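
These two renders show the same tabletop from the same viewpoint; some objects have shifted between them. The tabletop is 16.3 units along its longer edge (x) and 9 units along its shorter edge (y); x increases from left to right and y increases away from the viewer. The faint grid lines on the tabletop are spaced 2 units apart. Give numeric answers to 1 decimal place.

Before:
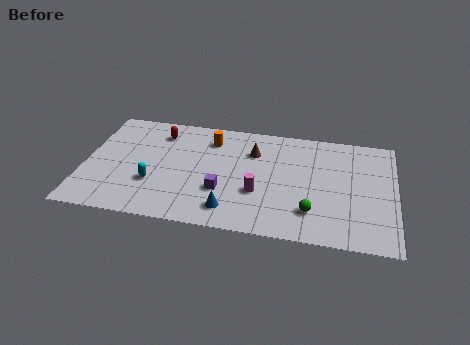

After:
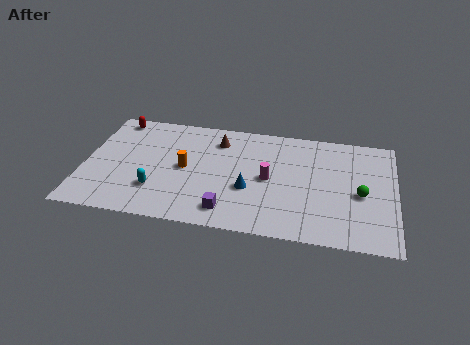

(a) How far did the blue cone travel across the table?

2.0

From (7.8, 1.6) to (8.7, 3.4), the blue cone covered √(0.9² + 1.8²) ≈ 2.0 units.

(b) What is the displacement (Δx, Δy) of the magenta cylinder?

(0.5, 1.2)

The magenta cylinder was at about (9.2, 3.2) and moved to about (9.7, 4.4).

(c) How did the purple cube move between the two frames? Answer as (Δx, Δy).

(0.4, -1.5)

The purple cube was at about (7.3, 3.0) and moved to about (7.7, 1.5).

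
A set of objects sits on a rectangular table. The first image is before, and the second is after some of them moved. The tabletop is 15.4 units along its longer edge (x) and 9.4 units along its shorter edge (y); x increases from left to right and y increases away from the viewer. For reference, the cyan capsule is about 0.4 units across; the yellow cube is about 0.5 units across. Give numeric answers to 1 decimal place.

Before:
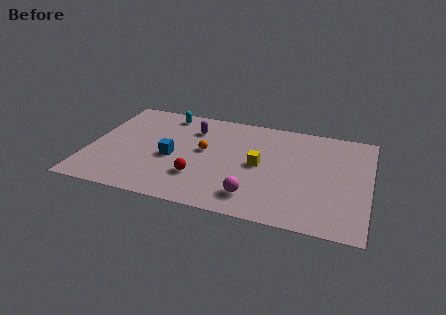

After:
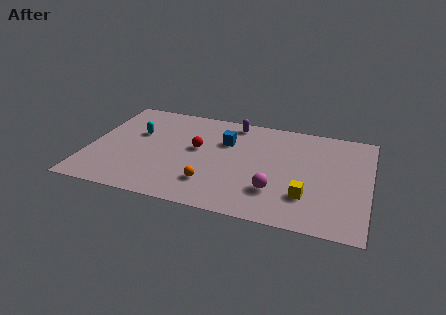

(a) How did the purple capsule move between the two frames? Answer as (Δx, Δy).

(2.2, 1.2)

The purple capsule started near (5.5, 7.1) and ended near (7.7, 8.3).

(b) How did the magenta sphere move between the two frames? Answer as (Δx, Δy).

(1.1, 0.8)

The magenta sphere was at about (9.3, 1.8) and moved to about (10.4, 2.6).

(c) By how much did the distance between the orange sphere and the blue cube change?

+2.1

Before: roughly 2.0 units apart; after: 4.1. That's 2.1 units further apart.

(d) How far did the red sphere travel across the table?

2.6

The red sphere was near (6.2, 2.7) before and (5.9, 5.3) after, so it travelled √(0.3² + 2.6²) ≈ 2.6 units.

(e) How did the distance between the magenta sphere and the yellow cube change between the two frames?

-1.2

They were about 2.9 units apart before and 1.7 after — 1.2 units closer together.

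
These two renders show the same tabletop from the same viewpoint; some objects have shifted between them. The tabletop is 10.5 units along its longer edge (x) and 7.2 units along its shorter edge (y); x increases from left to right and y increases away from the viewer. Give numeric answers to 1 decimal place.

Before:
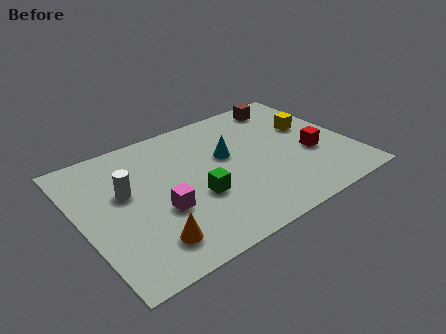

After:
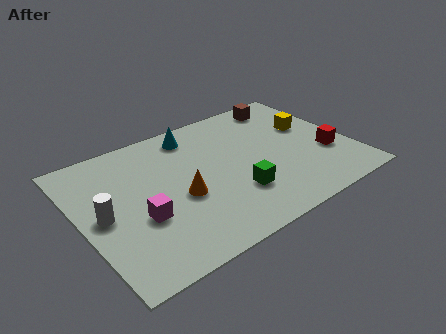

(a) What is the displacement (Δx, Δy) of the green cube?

(1.4, -0.6)

From the two frames, the green cube sits at roughly (4.3, 2.7) before and (5.7, 2.1) after.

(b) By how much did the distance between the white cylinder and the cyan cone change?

+0.8

Before: roughly 4.0 units apart; after: 4.8. That's 0.8 units further apart.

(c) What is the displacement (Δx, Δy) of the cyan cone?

(-1.0, 1.8)

The cyan cone started near (5.8, 4.3) and ended near (4.8, 6.1).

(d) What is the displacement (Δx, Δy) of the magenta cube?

(-0.8, 0.0)

The magenta cube started near (2.9, 2.7) and ended near (2.1, 2.7).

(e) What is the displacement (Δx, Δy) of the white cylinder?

(-1.0, -0.8)

The white cylinder started near (1.8, 4.3) and ended near (0.8, 3.5).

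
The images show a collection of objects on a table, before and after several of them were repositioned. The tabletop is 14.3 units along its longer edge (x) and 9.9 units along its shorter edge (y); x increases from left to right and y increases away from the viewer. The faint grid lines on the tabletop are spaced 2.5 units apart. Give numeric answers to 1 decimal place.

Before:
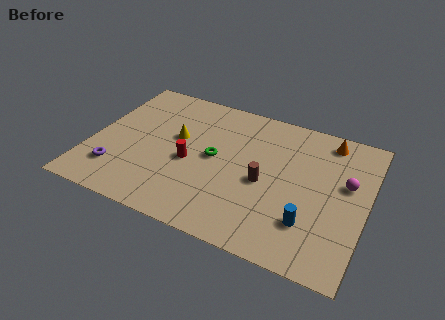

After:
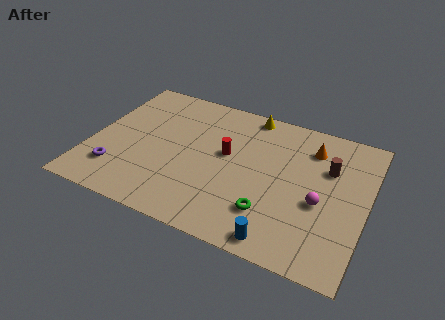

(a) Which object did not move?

the purple torus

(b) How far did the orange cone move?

1.2

The orange cone was near (12.0, 8.6) before and (11.2, 7.7) after, so it travelled √(0.8² + 0.9²) ≈ 1.2 units.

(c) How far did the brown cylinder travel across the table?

3.8

The brown cylinder moved from about (9.1, 4.4) to (12.2, 6.6), a distance of √(3.1² + 2.2²) ≈ 3.8.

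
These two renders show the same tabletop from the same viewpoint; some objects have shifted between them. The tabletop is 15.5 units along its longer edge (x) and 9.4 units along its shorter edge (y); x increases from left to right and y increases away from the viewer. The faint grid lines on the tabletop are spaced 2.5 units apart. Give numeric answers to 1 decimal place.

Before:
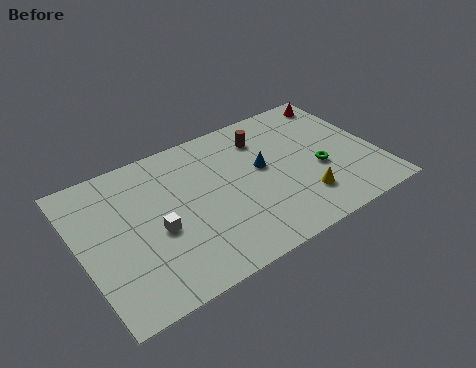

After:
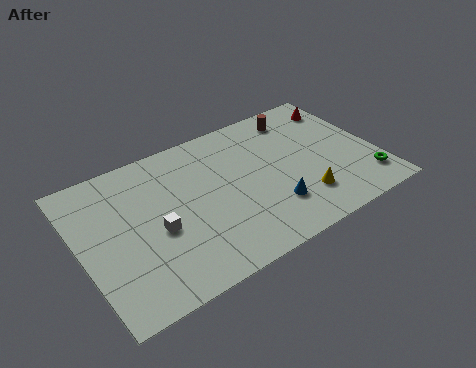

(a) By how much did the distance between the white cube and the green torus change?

+2.4

Before: roughly 8.6 units apart; after: 11.0. That's 2.4 units further apart.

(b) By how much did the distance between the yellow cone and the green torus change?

+1.5

They were about 1.9 units apart before and 3.4 after — 1.5 units further apart.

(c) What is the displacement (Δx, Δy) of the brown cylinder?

(2.0, 0.6)

The brown cylinder was at about (10.0, 7.3) and moved to about (12.0, 7.9).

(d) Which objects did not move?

the yellow cone and the white cube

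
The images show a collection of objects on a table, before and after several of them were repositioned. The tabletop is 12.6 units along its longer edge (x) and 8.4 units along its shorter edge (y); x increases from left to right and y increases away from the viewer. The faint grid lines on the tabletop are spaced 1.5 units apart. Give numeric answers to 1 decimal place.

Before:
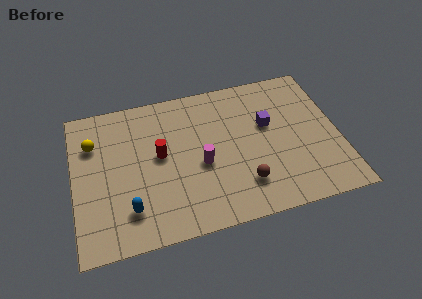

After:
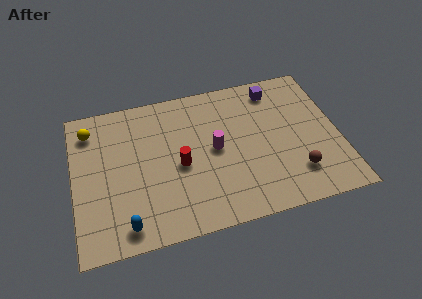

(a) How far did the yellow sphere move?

0.8

From (1.0, 6.0) to (0.9, 6.8), the yellow sphere covered √(0.1² + 0.8²) ≈ 0.8 units.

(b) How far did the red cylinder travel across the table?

1.2

From (4.1, 4.6) to (5.0, 3.8), the red cylinder covered √(0.9² + 0.8²) ≈ 1.2 units.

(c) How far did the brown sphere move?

2.5

The brown sphere was near (7.9, 2.0) before and (10.4, 2.0) after, so it travelled √(2.5² + 0.0²) ≈ 2.5 units.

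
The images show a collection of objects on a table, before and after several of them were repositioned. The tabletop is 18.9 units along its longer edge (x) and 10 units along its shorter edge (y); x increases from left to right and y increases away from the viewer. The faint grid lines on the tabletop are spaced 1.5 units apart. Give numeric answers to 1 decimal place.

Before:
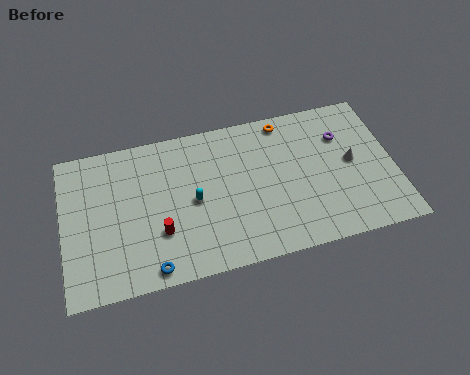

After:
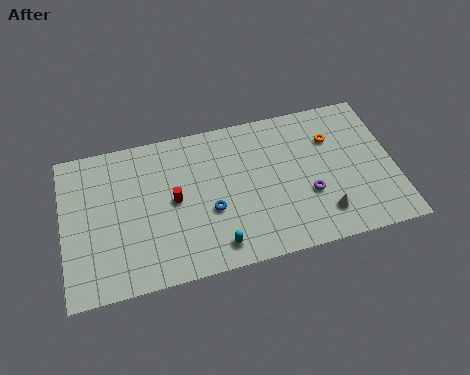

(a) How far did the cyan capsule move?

3.5

From (7.4, 4.8) to (8.5, 1.5), the cyan capsule covered √(1.1² + 3.3²) ≈ 3.5 units.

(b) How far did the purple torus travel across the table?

4.1

The purple torus was near (16.1, 7.1) before and (13.9, 3.6) after, so it travelled √(2.2² + 3.5²) ≈ 4.1 units.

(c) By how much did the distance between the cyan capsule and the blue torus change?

-2.2

Before: roughly 4.6 units apart; after: 2.4. That's 2.2 units closer together.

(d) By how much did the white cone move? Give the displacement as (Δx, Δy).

(-1.9, -3.1)

The white cone started near (16.5, 5.2) and ended near (14.6, 2.1).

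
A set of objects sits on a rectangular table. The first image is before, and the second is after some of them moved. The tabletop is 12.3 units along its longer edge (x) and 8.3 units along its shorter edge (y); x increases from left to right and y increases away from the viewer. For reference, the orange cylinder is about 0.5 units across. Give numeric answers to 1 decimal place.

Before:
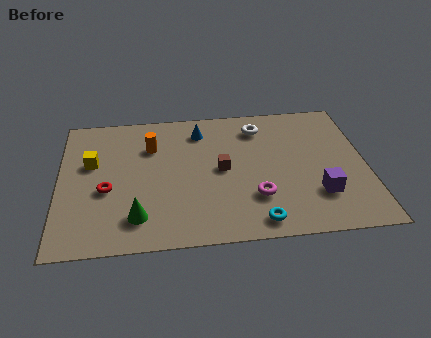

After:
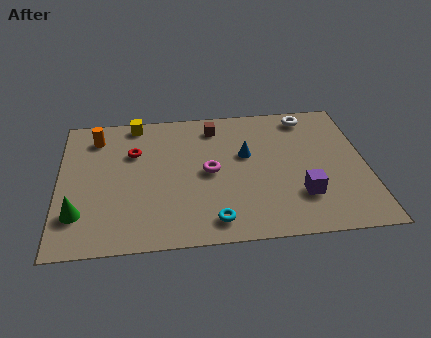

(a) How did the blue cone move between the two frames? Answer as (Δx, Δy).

(1.8, -1.7)

The blue cone was at about (5.7, 6.7) and moved to about (7.5, 5.0).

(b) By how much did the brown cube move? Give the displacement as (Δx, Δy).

(-0.2, 2.7)

The brown cube started near (6.5, 4.2) and ended near (6.3, 6.9).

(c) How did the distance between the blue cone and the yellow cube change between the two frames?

+0.4

The distance was about 4.7 in the first image and 5.1 in the second, so they moved 0.4 units further apart.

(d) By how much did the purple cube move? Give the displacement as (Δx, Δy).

(-0.7, 0.0)

The purple cube was at about (10.3, 2.3) and moved to about (9.6, 2.3).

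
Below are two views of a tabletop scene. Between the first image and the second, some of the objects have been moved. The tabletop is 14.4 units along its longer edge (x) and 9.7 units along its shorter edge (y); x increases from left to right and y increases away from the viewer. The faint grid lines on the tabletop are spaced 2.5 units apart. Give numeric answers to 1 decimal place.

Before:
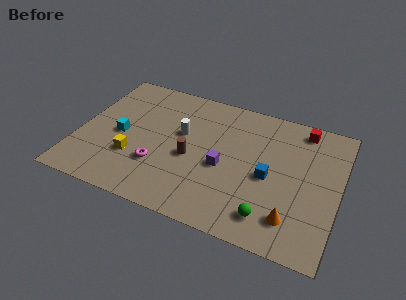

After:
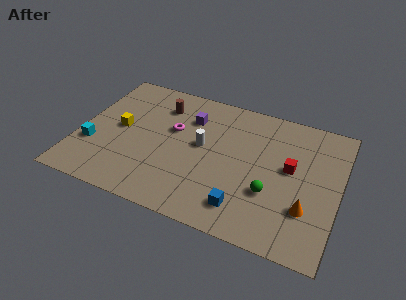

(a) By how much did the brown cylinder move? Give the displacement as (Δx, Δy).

(-2.1, 3.3)

From the two frames, the brown cylinder sits at roughly (6.3, 4.2) before and (4.2, 7.5) after.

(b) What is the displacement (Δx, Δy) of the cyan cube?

(-1.4, -1.3)

The cyan cube started near (2.3, 4.5) and ended near (0.9, 3.2).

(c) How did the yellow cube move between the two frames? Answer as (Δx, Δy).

(-1.0, 1.9)

The yellow cube was at about (3.2, 3.1) and moved to about (2.2, 5.0).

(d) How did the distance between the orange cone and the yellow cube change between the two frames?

+1.8

The distance was about 9.0 in the first image and 10.8 in the second, so they moved 1.8 units further apart.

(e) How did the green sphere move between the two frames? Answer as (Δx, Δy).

(-0.1, 1.6)

The green sphere started near (10.9, 1.7) and ended near (10.8, 3.3).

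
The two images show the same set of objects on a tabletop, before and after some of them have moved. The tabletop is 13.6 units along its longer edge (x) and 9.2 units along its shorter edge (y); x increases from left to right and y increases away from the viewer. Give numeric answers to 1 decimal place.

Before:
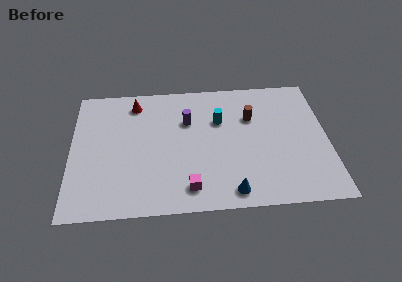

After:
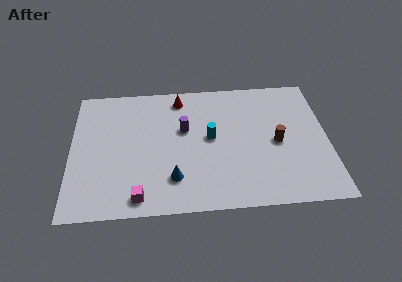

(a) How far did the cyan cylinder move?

1.3

The cyan cylinder moved from about (7.9, 6.1) to (7.4, 4.9), a distance of √(0.5² + 1.2²) ≈ 1.3.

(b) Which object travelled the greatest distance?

the blue cone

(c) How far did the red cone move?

2.4

The red cone was near (3.4, 7.7) before and (5.8, 7.9) after, so it travelled √(2.4² + 0.2²) ≈ 2.4 units.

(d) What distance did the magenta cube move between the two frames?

2.6

The magenta cube was near (6.2, 1.5) before and (3.6, 1.1) after, so it travelled √(2.6² + 0.4²) ≈ 2.6 units.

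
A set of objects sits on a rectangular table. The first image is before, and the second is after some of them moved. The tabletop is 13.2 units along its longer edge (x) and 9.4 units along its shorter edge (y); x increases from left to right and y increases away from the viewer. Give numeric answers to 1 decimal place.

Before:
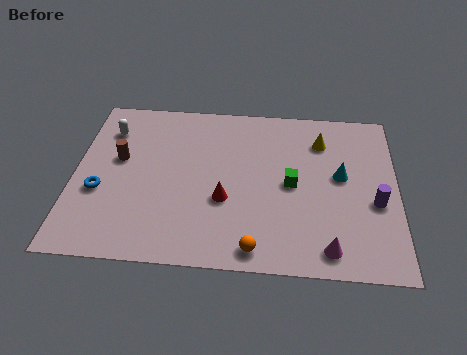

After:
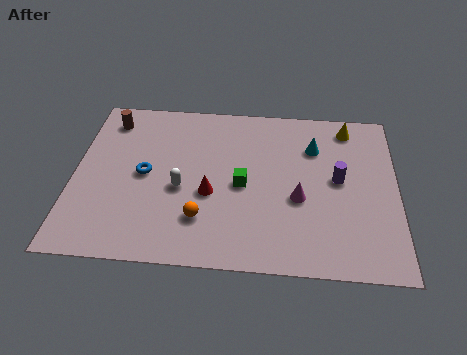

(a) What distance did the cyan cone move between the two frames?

1.9

The cyan cone moved from about (10.9, 5.2) to (9.8, 6.8), a distance of √(1.1² + 1.6²) ≈ 1.9.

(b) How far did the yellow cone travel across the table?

1.4

From (10.1, 7.2) to (11.2, 8.1), the yellow cone covered √(1.1² + 0.9²) ≈ 1.4 units.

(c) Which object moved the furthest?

the white capsule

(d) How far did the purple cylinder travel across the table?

1.9

The purple cylinder was near (12.3, 3.8) before and (10.8, 5.0) after, so it travelled √(1.5² + 1.2²) ≈ 1.9 units.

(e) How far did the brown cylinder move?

2.4

From (1.8, 5.5) to (1.3, 7.8), the brown cylinder covered √(0.5² + 2.3²) ≈ 2.4 units.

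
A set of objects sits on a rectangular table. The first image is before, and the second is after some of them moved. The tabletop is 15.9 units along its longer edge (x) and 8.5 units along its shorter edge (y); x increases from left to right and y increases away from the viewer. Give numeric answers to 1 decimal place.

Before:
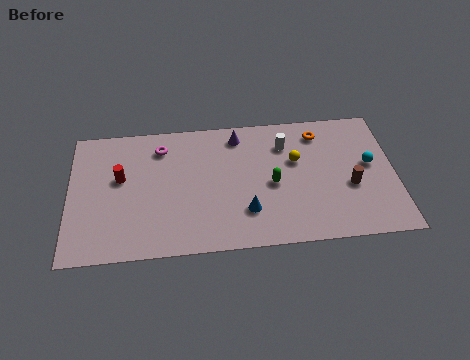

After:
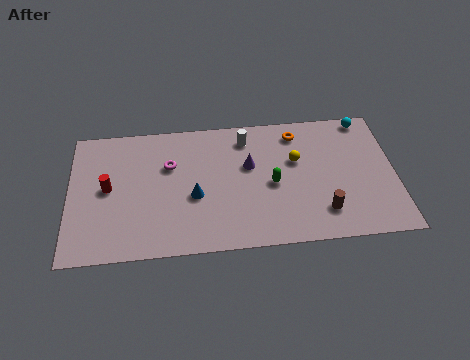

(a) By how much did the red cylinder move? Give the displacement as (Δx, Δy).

(-0.6, -0.6)

The red cylinder started near (2.5, 5.0) and ended near (1.9, 4.4).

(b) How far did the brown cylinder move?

2.1

From (13.7, 3.4) to (12.3, 1.9), the brown cylinder covered √(1.4² + 1.5²) ≈ 2.1 units.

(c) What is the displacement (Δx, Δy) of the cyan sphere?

(-0.1, 3.0)

The cyan sphere started near (14.7, 4.7) and ended near (14.6, 7.7).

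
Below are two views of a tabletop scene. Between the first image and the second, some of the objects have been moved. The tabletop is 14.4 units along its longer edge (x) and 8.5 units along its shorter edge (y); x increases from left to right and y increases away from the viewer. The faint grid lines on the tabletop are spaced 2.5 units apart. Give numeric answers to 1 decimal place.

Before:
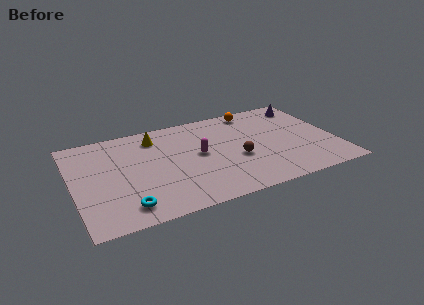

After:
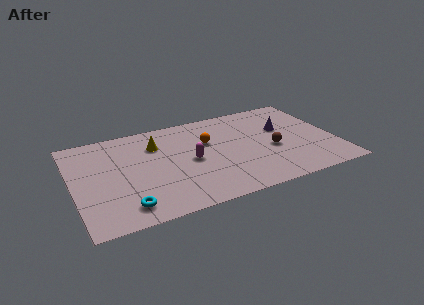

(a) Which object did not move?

the cyan torus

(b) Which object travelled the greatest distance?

the orange sphere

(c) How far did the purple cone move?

2.3

The purple cone moved from about (13.2, 7.1) to (11.7, 5.3), a distance of √(1.5² + 1.8²) ≈ 2.3.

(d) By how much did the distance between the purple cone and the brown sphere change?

-3.8

Before: roughly 5.7 units apart; after: 1.9. That's 3.8 units closer together.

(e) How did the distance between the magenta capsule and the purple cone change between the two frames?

-1.4

Before: roughly 6.8 units apart; after: 5.4. That's 1.4 units closer together.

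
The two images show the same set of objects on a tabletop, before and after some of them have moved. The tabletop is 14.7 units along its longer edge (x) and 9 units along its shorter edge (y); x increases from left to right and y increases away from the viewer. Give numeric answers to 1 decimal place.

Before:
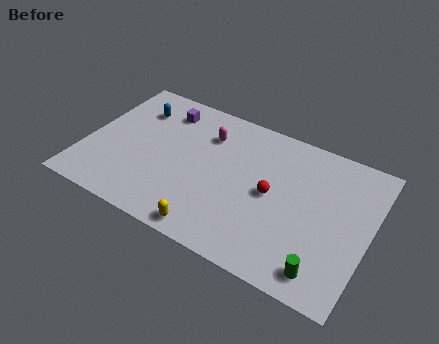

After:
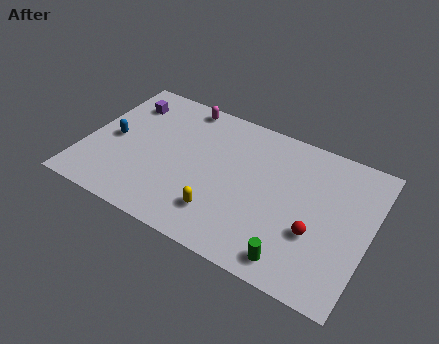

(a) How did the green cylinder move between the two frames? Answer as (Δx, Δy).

(-1.5, -0.1)

The green cylinder started near (12.8, 1.3) and ended near (11.3, 1.2).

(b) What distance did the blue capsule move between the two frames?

2.6

The blue capsule moved from about (2.2, 6.8) to (1.4, 4.3), a distance of √(0.8² + 2.5²) ≈ 2.6.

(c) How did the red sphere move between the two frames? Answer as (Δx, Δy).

(2.4, -1.3)

The red sphere started near (9.7, 4.5) and ended near (12.1, 3.2).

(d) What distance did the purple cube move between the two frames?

2.0

The purple cube was near (3.6, 7.3) before and (1.6, 7.0) after, so it travelled √(2.0² + 0.3²) ≈ 2.0 units.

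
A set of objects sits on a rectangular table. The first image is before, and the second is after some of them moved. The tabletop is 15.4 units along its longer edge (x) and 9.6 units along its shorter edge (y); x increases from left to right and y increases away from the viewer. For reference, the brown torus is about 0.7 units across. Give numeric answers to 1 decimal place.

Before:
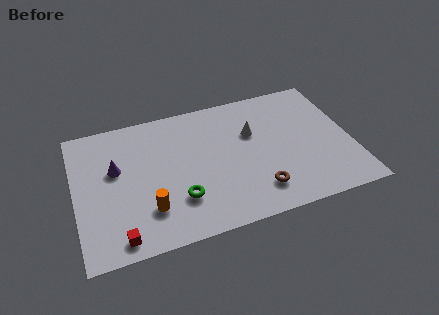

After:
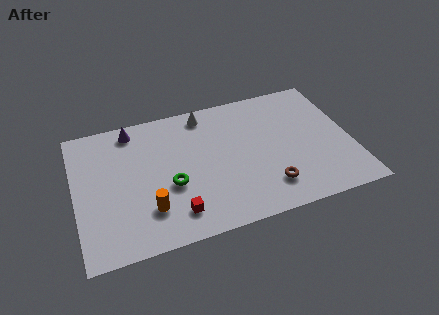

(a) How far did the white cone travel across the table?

3.3

The white cone was near (10.0, 6.2) before and (7.5, 8.4) after, so it travelled √(2.5² + 2.2²) ≈ 3.3 units.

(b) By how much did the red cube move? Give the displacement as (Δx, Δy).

(3.1, 0.7)

The red cube started near (2.2, 1.1) and ended near (5.3, 1.8).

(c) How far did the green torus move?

1.2

The green torus moved from about (5.6, 2.7) to (5.2, 3.8), a distance of √(0.4² + 1.1²) ≈ 1.2.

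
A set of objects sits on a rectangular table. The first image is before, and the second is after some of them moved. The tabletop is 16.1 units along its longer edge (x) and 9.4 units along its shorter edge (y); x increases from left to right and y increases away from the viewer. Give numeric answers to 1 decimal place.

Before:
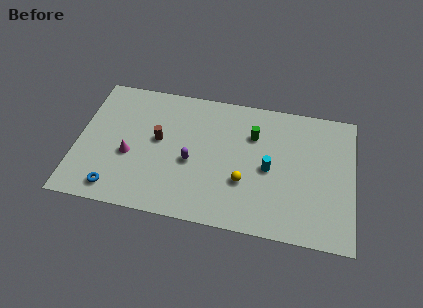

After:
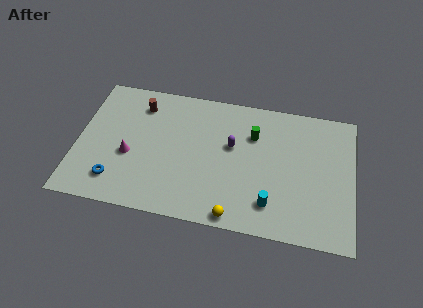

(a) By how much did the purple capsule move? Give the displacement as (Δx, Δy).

(2.3, 1.6)

From the two frames, the purple capsule sits at roughly (6.7, 4.0) before and (9.0, 5.6) after.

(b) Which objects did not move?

the magenta cone and the green cylinder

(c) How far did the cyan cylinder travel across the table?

2.4

The cyan cylinder moved from about (11.2, 4.4) to (11.4, 2.0), a distance of √(0.2² + 2.4²) ≈ 2.4.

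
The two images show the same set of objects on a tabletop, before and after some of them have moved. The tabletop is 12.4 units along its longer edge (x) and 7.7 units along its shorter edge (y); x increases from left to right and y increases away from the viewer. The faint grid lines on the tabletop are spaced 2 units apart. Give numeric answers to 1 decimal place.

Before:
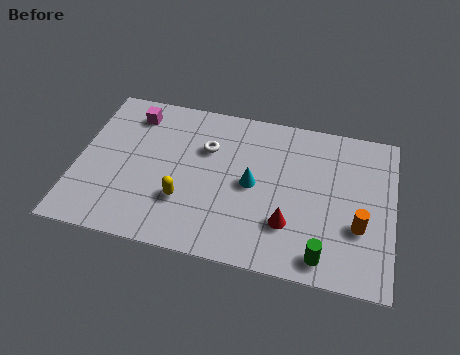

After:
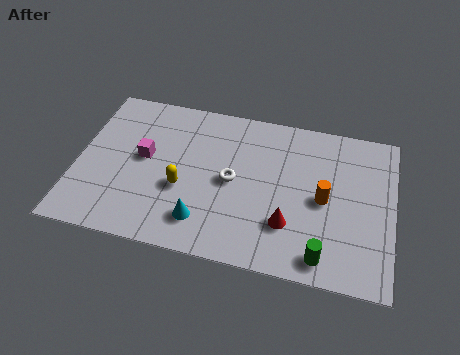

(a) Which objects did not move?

the red cone and the green cylinder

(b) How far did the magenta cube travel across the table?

2.2

The magenta cube was near (2.0, 6.3) before and (2.6, 4.2) after, so it travelled √(0.6² + 2.1²) ≈ 2.2 units.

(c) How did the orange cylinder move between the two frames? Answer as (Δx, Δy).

(-1.4, 1.0)

The orange cylinder was at about (11.1, 2.7) and moved to about (9.7, 3.7).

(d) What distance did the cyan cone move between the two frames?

2.8

From (6.9, 3.8) to (5.1, 1.6), the cyan cone covered √(1.8² + 2.2²) ≈ 2.8 units.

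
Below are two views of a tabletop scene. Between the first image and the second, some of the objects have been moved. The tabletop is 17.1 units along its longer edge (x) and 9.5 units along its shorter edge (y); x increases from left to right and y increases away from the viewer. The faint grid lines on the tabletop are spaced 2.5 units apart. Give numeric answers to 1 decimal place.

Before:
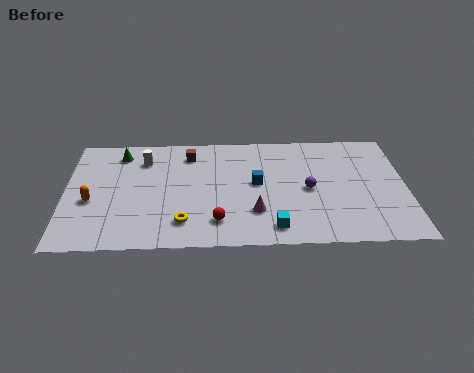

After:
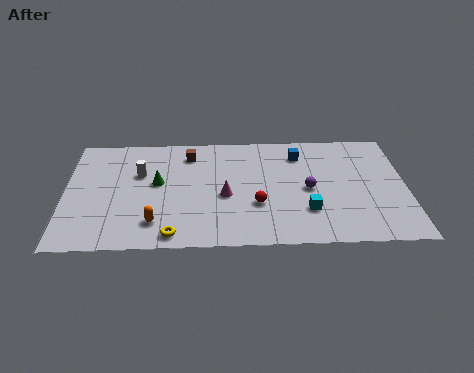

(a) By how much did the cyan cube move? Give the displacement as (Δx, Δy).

(1.7, 1.3)

From the two frames, the cyan cube sits at roughly (10.4, 1.4) before and (12.1, 2.7) after.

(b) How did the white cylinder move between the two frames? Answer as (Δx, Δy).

(-0.2, -1.2)

The white cylinder started near (3.9, 7.3) and ended near (3.7, 6.1).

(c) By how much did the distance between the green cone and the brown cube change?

-0.6

They were about 3.5 units apart before and 2.9 after — 0.6 units closer together.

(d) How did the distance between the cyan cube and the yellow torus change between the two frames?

+2.4

The distance was about 4.5 in the first image and 6.9 in the second, so they moved 2.4 units further apart.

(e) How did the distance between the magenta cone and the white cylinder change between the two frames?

-2.5

Before: roughly 7.2 units apart; after: 4.7. That's 2.5 units closer together.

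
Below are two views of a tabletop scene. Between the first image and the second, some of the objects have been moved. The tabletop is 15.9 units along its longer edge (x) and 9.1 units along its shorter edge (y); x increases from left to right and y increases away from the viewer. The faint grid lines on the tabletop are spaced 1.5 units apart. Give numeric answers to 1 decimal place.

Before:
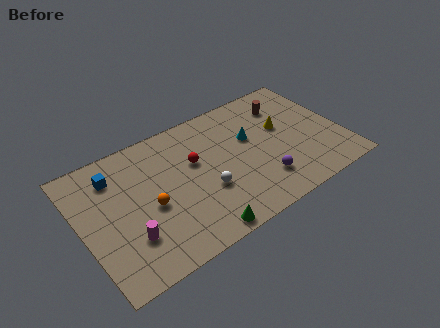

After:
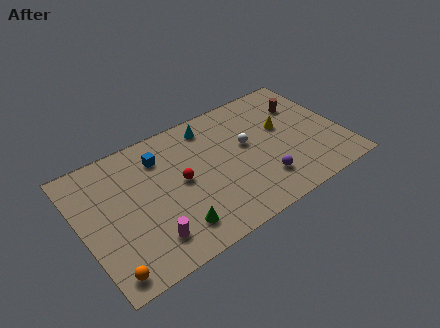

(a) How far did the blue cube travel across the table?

2.8

The blue cube was near (2.3, 7.1) before and (5.1, 7.0) after, so it travelled √(2.8² + 0.1²) ≈ 2.8 units.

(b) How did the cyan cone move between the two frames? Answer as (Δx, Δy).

(-2.2, 2.1)

The cyan cone was at about (10.5, 5.6) and moved to about (8.3, 7.7).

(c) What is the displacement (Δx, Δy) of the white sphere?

(2.9, 1.9)

The white sphere started near (7.3, 3.3) and ended near (10.2, 5.2).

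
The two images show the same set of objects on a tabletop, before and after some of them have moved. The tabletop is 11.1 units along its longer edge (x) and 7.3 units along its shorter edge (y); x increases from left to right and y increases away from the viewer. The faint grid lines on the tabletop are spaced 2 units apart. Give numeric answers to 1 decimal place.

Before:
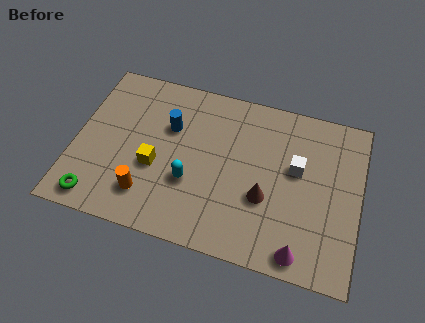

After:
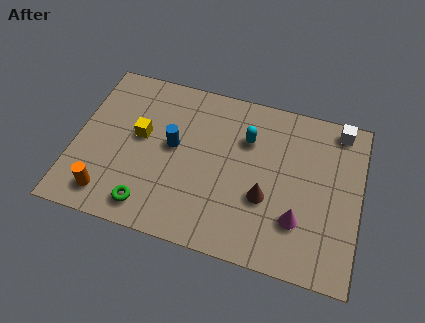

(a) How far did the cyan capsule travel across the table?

3.2

The cyan capsule was near (4.6, 2.6) before and (6.6, 5.1) after, so it travelled √(2.0² + 2.5²) ≈ 3.2 units.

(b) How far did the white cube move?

2.7

The white cube was near (8.6, 4.3) before and (10.1, 6.5) after, so it travelled √(1.5² + 2.2²) ≈ 2.7 units.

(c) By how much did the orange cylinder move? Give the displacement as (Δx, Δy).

(-1.5, -0.4)

The orange cylinder started near (3.0, 1.6) and ended near (1.5, 1.2).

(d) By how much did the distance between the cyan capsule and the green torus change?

+1.4

Before: roughly 3.9 units apart; after: 5.3. That's 1.4 units further apart.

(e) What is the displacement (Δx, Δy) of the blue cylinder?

(0.2, -0.8)

The blue cylinder was at about (3.6, 4.8) and moved to about (3.8, 4.0).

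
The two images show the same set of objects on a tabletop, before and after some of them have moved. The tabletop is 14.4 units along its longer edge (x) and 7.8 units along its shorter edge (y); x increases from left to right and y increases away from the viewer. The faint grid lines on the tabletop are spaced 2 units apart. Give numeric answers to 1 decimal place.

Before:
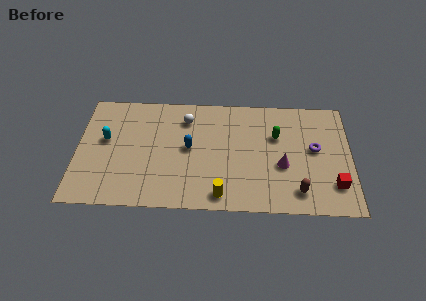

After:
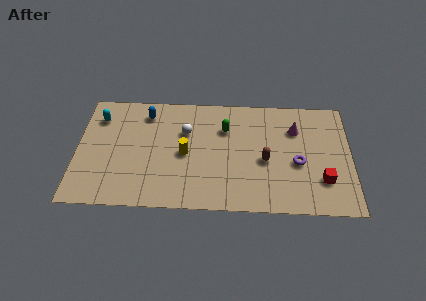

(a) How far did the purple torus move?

1.3

The purple torus moved from about (12.5, 4.3) to (11.6, 3.3), a distance of √(0.9² + 1.0²) ≈ 1.3.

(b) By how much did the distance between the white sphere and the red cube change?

-1.1

They were about 8.9 units apart before and 7.8 after — 1.1 units closer together.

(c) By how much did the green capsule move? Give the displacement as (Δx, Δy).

(-2.7, 0.4)

From the two frames, the green capsule sits at roughly (10.5, 5.1) before and (7.8, 5.5) after.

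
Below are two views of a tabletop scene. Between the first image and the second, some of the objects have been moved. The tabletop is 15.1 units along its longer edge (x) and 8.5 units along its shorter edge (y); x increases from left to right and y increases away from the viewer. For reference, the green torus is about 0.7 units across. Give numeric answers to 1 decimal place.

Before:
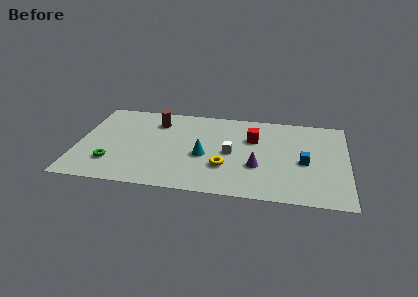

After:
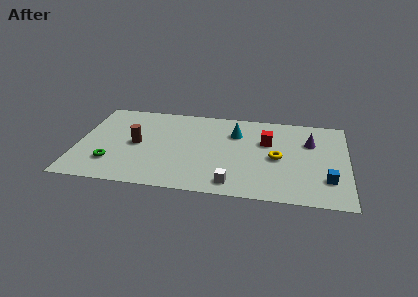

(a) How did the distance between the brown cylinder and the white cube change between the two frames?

+1.3

They were about 5.0 units apart before and 6.3 after — 1.3 units further apart.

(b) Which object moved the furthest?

the purple cone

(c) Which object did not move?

the green torus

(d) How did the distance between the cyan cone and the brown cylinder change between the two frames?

+1.7

The distance was about 4.1 in the first image and 5.8 in the second, so they moved 1.7 units further apart.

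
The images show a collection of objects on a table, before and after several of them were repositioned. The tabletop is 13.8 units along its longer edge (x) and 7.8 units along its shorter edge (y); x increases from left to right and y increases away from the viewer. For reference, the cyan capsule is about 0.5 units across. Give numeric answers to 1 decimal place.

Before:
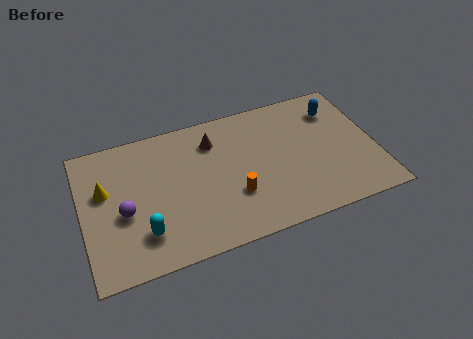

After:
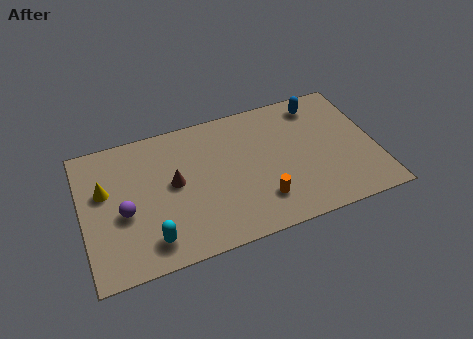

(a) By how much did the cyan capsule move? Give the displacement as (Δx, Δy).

(0.3, -0.5)

From the two frames, the cyan capsule sits at roughly (2.7, 1.9) before and (3.0, 1.4) after.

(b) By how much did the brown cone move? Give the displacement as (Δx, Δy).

(-2.0, -1.8)

From the two frames, the brown cone sits at roughly (6.3, 6.0) before and (4.3, 4.2) after.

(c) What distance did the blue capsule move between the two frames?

1.0

The blue capsule was near (12.2, 6.0) before and (11.4, 6.6) after, so it travelled √(0.8² + 0.6²) ≈ 1.0 units.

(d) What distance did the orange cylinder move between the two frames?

1.4

The orange cylinder moved from about (7.0, 2.6) to (8.2, 1.9), a distance of √(1.2² + 0.7²) ≈ 1.4.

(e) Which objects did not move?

the purple sphere and the yellow cone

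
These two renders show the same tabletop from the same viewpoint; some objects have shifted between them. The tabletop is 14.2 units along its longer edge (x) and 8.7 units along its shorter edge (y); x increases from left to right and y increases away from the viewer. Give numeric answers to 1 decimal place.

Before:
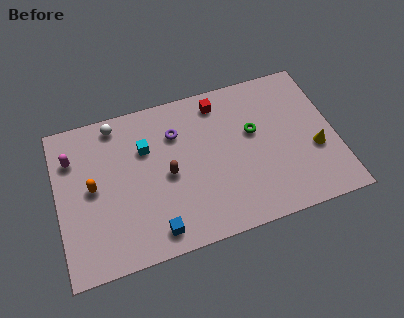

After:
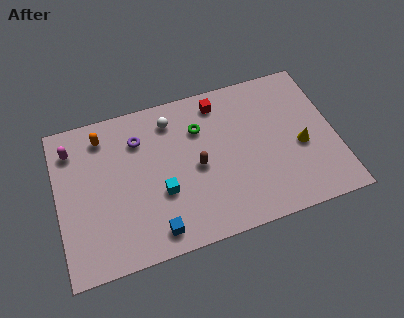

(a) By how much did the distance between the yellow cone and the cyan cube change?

-1.7

They were about 8.9 units apart before and 7.2 after — 1.7 units closer together.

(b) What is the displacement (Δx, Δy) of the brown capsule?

(1.5, 0.0)

The brown capsule started near (5.6, 4.1) and ended near (7.1, 4.1).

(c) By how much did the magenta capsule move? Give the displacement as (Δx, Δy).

(0.0, 0.5)

The magenta capsule started near (0.9, 6.4) and ended near (0.9, 6.9).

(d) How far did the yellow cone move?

0.8

From (13.1, 3.3) to (12.4, 3.7), the yellow cone covered √(0.7² + 0.4²) ≈ 0.8 units.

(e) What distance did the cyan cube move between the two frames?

2.8

The cyan cube was near (4.6, 5.9) before and (5.2, 3.2) after, so it travelled √(0.6² + 2.7²) ≈ 2.8 units.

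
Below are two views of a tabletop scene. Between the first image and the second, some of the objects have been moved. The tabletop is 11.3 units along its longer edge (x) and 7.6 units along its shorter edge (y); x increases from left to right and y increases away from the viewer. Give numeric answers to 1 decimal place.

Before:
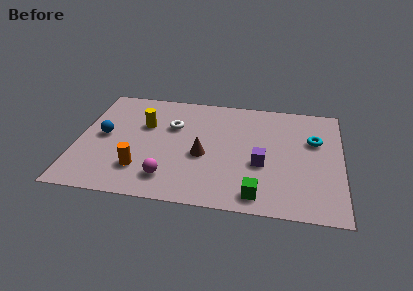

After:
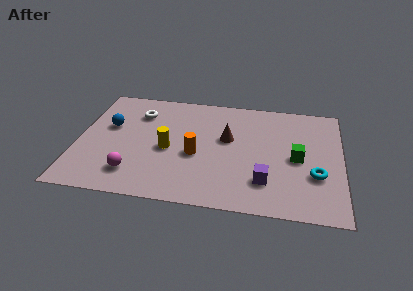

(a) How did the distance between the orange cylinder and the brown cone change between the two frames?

-1.1

They were about 2.9 units apart before and 1.8 after — 1.1 units closer together.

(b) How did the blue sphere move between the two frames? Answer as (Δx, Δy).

(0.2, 0.7)

The blue sphere started near (1.1, 3.9) and ended near (1.3, 4.6).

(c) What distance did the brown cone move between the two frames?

1.6

From (5.4, 3.2) to (6.4, 4.5), the brown cone covered √(1.0² + 1.3²) ≈ 1.6 units.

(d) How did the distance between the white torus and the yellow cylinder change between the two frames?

+1.5

The distance was about 1.2 in the first image and 2.7 in the second, so they moved 1.5 units further apart.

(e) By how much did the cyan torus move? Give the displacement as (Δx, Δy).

(0.1, -2.3)

From the two frames, the cyan torus sits at roughly (10.1, 4.9) before and (10.2, 2.6) after.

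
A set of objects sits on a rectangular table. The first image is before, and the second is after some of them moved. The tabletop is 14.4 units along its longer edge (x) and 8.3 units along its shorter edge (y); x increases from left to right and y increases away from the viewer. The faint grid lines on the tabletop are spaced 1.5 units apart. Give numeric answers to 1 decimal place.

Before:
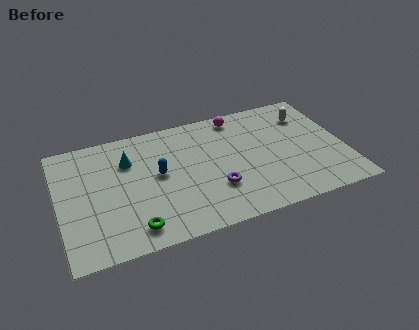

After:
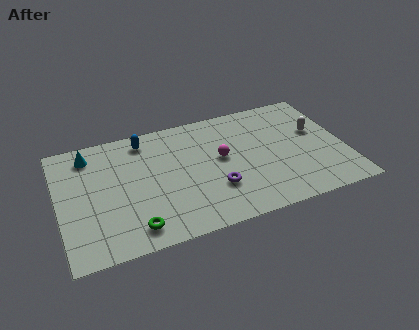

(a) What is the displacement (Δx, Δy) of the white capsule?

(0.3, -1.3)

The white capsule was at about (12.8, 6.3) and moved to about (13.1, 5.0).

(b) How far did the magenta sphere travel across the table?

2.9

From (9.3, 7.3) to (8.2, 4.6), the magenta sphere covered √(1.1² + 2.7²) ≈ 2.9 units.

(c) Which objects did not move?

the purple torus and the green torus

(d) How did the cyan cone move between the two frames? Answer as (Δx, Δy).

(-1.9, 1.0)

The cyan cone started near (3.6, 5.9) and ended near (1.7, 6.9).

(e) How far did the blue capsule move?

2.6

The blue capsule moved from about (5.0, 4.5) to (4.5, 7.1), a distance of √(0.5² + 2.6²) ≈ 2.6.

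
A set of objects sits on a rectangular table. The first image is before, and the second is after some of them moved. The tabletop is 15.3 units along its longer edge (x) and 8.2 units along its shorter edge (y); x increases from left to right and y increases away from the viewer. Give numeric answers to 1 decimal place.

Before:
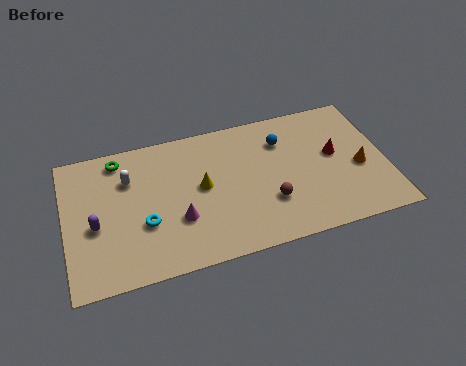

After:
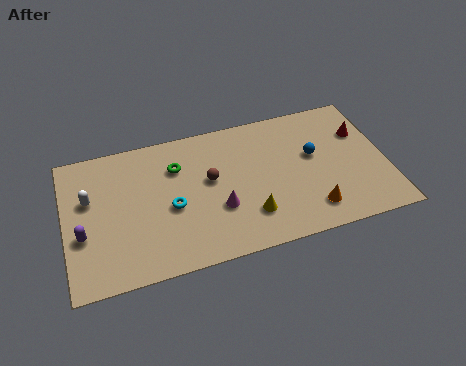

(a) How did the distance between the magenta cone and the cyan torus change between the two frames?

+0.7

They were about 1.6 units apart before and 2.3 after — 0.7 units further apart.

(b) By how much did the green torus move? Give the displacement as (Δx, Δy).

(2.7, -1.2)

The green torus started near (2.7, 7.1) and ended near (5.4, 5.9).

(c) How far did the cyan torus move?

1.4

From (3.7, 3.0) to (5.0, 3.6), the cyan torus covered √(1.3² + 0.6²) ≈ 1.4 units.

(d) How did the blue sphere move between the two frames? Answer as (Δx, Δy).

(1.4, -1.3)

From the two frames, the blue sphere sits at roughly (10.5, 6.1) before and (11.9, 4.8) after.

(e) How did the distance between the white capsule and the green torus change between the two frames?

+2.9

They were about 1.4 units apart before and 4.3 after — 2.9 units further apart.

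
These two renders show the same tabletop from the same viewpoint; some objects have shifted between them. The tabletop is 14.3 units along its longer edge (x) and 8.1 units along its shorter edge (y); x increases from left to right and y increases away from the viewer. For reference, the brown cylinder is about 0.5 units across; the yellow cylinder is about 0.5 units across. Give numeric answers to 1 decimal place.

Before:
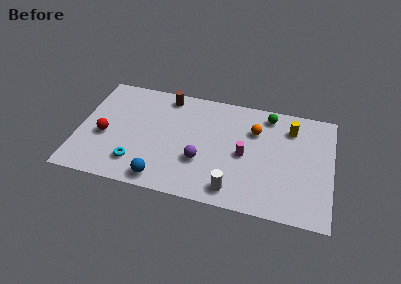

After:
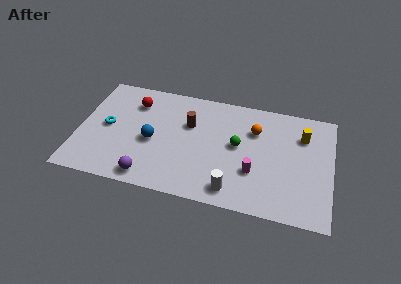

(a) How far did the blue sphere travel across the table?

2.7

The blue sphere moved from about (4.9, 1.0) to (4.2, 3.6), a distance of √(0.7² + 2.6²) ≈ 2.7.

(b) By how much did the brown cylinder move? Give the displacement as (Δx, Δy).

(1.4, -1.8)

The brown cylinder started near (4.8, 7.1) and ended near (6.2, 5.3).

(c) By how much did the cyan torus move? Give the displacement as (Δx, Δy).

(-1.8, 2.3)

The cyan torus was at about (3.4, 1.8) and moved to about (1.6, 4.1).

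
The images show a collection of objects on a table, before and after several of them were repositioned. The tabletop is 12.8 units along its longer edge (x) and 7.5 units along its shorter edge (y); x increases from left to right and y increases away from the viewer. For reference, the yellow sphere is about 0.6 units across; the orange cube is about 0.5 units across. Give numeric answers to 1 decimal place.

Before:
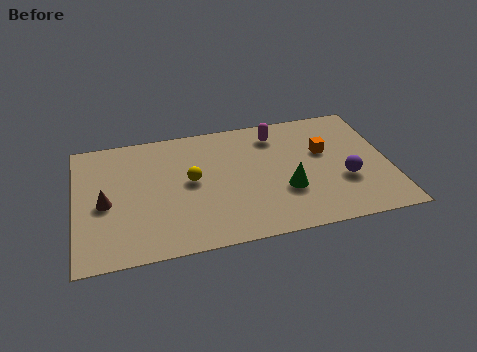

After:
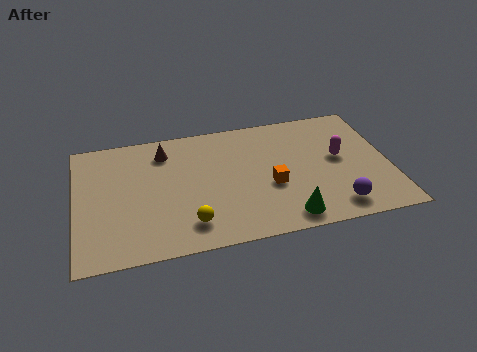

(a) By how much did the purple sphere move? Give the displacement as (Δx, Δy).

(-0.5, -1.5)

From the two frames, the purple sphere sits at roughly (10.9, 2.7) before and (10.4, 1.2) after.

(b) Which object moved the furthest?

the brown cone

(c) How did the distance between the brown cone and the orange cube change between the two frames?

-3.9

The distance was about 9.1 in the first image and 5.2 in the second, so they moved 3.9 units closer together.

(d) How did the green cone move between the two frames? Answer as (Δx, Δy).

(-0.1, -1.6)

From the two frames, the green cone sits at roughly (8.5, 2.6) before and (8.4, 1.0) after.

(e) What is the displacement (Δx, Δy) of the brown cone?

(2.5, 2.6)

The brown cone started near (1.2, 3.4) and ended near (3.7, 6.0).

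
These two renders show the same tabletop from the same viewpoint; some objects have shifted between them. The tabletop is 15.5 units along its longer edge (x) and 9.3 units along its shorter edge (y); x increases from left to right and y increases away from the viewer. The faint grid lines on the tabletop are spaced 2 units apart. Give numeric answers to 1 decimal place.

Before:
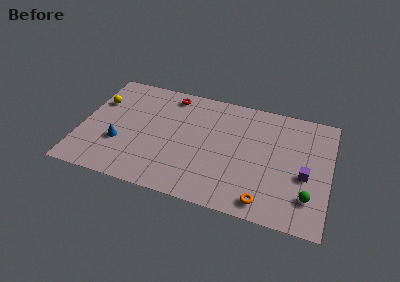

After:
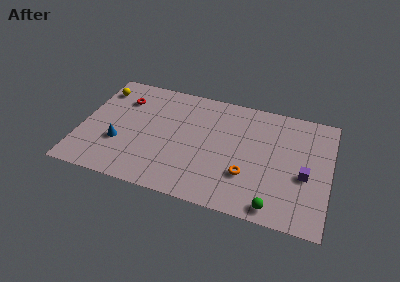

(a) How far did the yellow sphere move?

1.1

The yellow sphere moved from about (0.9, 6.3) to (0.9, 7.4), a distance of √(0.0² + 1.1²) ≈ 1.1.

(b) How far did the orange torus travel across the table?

2.1

The orange torus moved from about (11.7, 1.2) to (10.5, 2.9), a distance of √(1.2² + 1.7²) ≈ 2.1.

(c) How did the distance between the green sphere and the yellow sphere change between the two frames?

-0.9

The distance was about 14.0 in the first image and 13.1 in the second, so they moved 0.9 units closer together.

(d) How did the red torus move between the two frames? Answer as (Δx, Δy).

(-2.9, -1.2)

From the two frames, the red torus sits at roughly (5.3, 8.1) before and (2.4, 6.9) after.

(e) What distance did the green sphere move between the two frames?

2.4

From (14.3, 2.3) to (12.3, 1.0), the green sphere covered √(2.0² + 1.3²) ≈ 2.4 units.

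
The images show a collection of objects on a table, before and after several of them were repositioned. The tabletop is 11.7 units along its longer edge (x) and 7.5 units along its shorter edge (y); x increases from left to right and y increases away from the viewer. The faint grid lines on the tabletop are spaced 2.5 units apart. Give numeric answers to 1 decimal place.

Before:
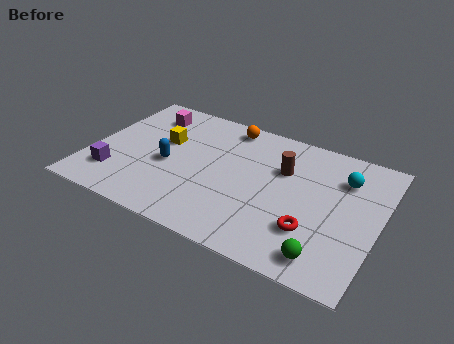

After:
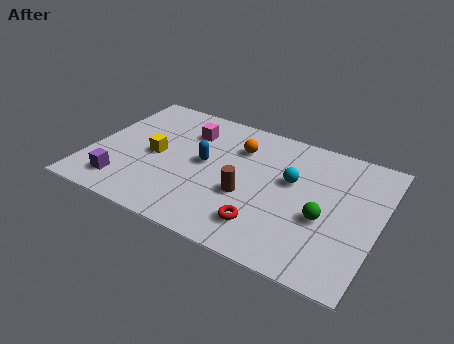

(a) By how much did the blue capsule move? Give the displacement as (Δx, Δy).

(1.4, 0.7)

The blue capsule was at about (3.2, 3.3) and moved to about (4.6, 4.0).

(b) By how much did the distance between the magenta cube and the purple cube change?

+0.4

The distance was about 4.3 in the first image and 4.7 in the second, so they moved 0.4 units further apart.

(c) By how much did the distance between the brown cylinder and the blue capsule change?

-2.6

The distance was about 4.8 in the first image and 2.2 in the second, so they moved 2.6 units closer together.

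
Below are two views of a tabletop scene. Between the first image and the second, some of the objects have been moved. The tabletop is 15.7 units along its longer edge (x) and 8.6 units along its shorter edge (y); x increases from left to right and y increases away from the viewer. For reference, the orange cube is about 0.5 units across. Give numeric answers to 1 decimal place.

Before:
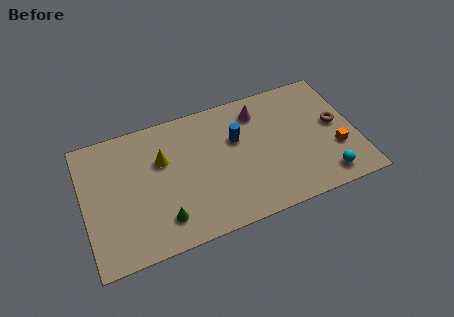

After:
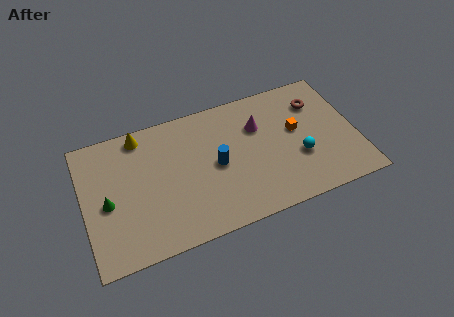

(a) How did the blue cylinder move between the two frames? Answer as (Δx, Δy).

(-1.3, -1.3)

From the two frames, the blue cylinder sits at roughly (8.9, 5.5) before and (7.6, 4.2) after.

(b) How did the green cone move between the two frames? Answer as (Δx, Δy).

(-3.0, 2.1)

The green cone started near (4.3, 1.8) and ended near (1.3, 3.9).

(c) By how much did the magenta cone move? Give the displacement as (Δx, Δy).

(-0.1, -1.0)

The magenta cone started near (10.3, 6.9) and ended near (10.2, 5.9).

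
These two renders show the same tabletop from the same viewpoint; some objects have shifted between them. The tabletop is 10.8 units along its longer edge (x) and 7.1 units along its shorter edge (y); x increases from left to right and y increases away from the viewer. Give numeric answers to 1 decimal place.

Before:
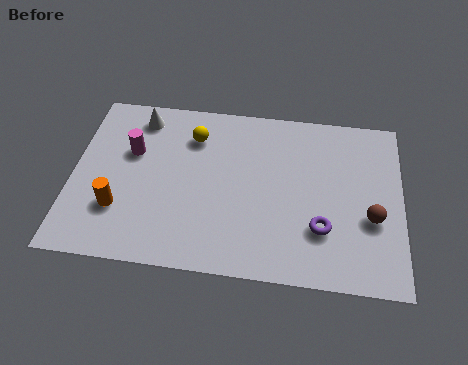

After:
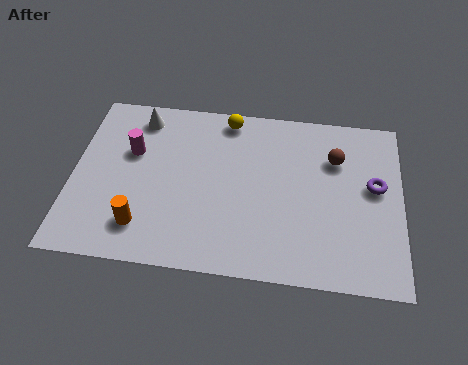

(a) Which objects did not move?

the magenta cylinder and the white cone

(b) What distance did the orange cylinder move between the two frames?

1.0

The orange cylinder was near (1.6, 2.1) before and (2.4, 1.5) after, so it travelled √(0.8² + 0.6²) ≈ 1.0 units.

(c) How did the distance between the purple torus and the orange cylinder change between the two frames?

+1.3

The distance was about 6.6 in the first image and 7.9 in the second, so they moved 1.3 units further apart.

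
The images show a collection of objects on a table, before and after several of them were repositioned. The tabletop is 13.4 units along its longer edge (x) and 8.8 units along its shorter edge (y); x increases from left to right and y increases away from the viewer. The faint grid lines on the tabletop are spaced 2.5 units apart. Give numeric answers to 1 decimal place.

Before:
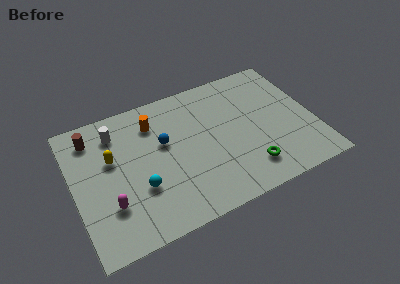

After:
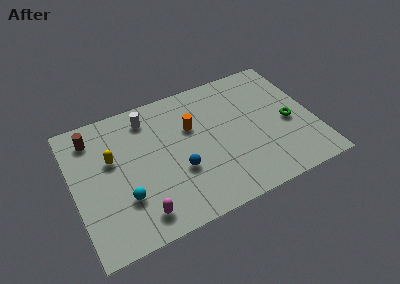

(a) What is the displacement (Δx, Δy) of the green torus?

(2.6, 2.1)

From the two frames, the green torus sits at roughly (9.4, 1.8) before and (12.0, 3.9) after.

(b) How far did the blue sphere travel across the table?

2.2

From (5.1, 5.3) to (5.7, 3.2), the blue sphere covered √(0.6² + 2.1²) ≈ 2.2 units.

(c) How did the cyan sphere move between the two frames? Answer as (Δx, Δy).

(-0.9, -0.3)

From the two frames, the cyan sphere sits at roughly (3.5, 3.0) before and (2.6, 2.7) after.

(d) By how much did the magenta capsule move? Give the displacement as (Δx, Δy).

(1.5, -1.2)

From the two frames, the magenta capsule sits at roughly (1.8, 2.6) before and (3.3, 1.4) after.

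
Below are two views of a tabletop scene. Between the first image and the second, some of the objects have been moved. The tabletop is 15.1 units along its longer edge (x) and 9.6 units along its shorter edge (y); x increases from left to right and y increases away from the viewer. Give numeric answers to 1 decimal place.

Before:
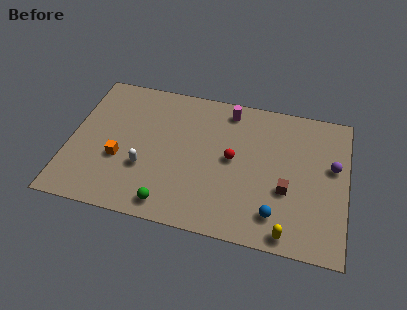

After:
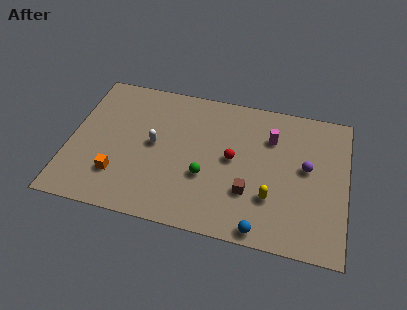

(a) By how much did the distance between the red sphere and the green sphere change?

-2.9

The distance was about 5.0 in the first image and 2.1 in the second, so they moved 2.9 units closer together.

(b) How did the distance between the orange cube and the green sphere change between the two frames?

+1.0

The distance was about 3.8 in the first image and 4.8 in the second, so they moved 1.0 units further apart.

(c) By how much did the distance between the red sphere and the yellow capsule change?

-2.2

The distance was about 5.2 in the first image and 3.0 in the second, so they moved 2.2 units closer together.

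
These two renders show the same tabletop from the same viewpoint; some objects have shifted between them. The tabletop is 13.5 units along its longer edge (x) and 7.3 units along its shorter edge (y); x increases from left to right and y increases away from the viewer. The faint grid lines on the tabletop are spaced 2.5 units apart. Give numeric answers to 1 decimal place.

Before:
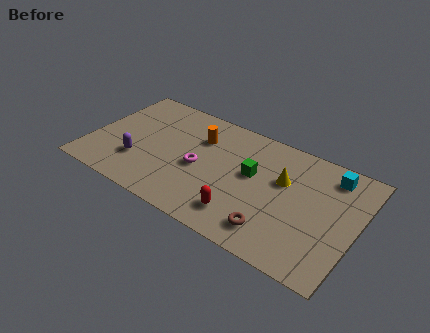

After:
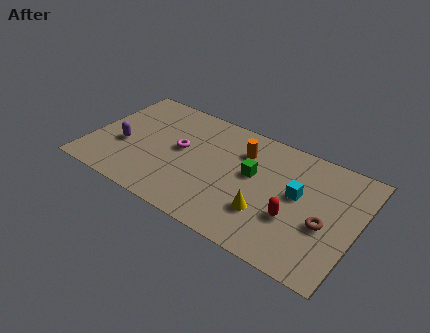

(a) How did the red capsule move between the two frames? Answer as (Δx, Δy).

(2.4, 1.1)

From the two frames, the red capsule sits at roughly (8.1, 1.5) before and (10.5, 2.6) after.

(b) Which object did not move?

the green cube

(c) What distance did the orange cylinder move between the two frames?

2.2

The orange cylinder moved from about (5.3, 5.2) to (7.5, 5.4), a distance of √(2.2² + 0.2²) ≈ 2.2.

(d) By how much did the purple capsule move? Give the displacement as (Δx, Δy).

(-0.9, 0.7)

From the two frames, the purple capsule sits at roughly (2.6, 2.2) before and (1.7, 2.9) after.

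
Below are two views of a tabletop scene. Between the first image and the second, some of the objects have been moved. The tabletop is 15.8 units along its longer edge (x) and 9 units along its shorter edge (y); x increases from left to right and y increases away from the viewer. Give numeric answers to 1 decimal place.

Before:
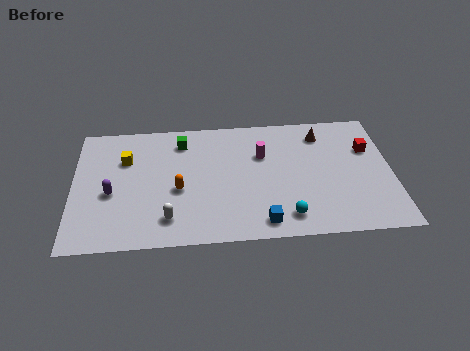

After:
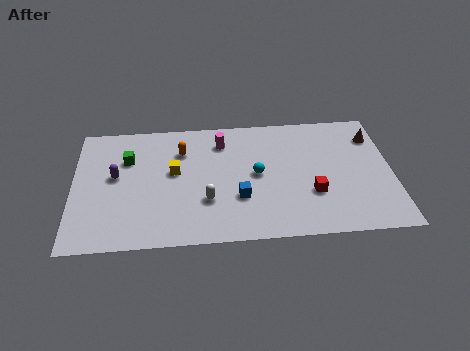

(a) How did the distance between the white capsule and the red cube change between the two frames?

-5.6

Before: roughly 10.8 units apart; after: 5.2. That's 5.6 units closer together.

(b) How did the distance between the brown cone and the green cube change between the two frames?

+5.3

The distance was about 7.0 in the first image and 12.3 in the second, so they moved 5.3 units further apart.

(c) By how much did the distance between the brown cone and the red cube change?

+2.4

They were about 2.6 units apart before and 5.0 after — 2.4 units further apart.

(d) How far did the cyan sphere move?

3.4

From (10.5, 1.5) to (9.1, 4.6), the cyan sphere covered √(1.4² + 3.1²) ≈ 3.4 units.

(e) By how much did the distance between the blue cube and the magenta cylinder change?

-0.6

They were about 4.8 units apart before and 4.2 after — 0.6 units closer together.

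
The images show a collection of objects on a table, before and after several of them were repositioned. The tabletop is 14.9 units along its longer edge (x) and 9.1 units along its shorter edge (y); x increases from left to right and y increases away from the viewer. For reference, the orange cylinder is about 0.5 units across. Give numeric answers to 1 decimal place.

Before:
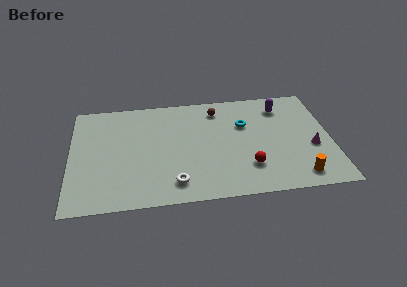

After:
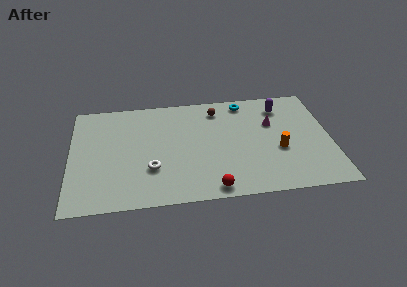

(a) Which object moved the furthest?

the magenta cone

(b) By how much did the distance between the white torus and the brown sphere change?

-0.4

They were about 6.4 units apart before and 6.0 after — 0.4 units closer together.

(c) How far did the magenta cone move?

3.2

The magenta cone moved from about (13.8, 3.6) to (11.6, 5.9), a distance of √(2.2² + 2.3²) ≈ 3.2.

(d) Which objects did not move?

the purple capsule and the brown sphere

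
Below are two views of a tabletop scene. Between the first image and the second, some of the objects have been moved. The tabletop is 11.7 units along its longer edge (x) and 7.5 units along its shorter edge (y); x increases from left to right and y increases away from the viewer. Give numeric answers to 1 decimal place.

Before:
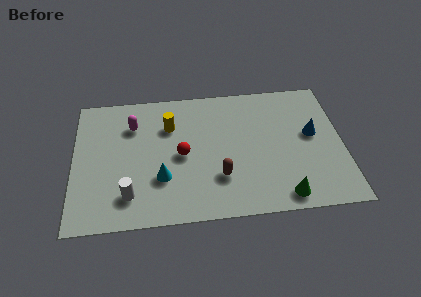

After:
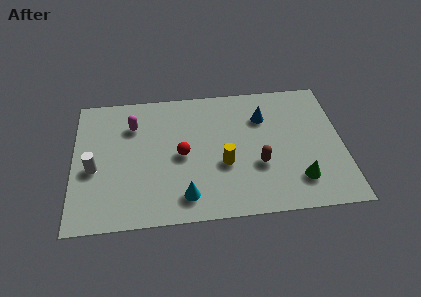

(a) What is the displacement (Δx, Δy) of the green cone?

(0.7, 0.8)

From the two frames, the green cone sits at roughly (9.0, 0.9) before and (9.7, 1.7) after.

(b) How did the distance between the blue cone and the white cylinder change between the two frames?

-0.7

The distance was about 8.4 in the first image and 7.7 in the second, so they moved 0.7 units closer together.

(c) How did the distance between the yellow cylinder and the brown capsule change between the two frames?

-2.2

The distance was about 3.7 in the first image and 1.5 in the second, so they moved 2.2 units closer together.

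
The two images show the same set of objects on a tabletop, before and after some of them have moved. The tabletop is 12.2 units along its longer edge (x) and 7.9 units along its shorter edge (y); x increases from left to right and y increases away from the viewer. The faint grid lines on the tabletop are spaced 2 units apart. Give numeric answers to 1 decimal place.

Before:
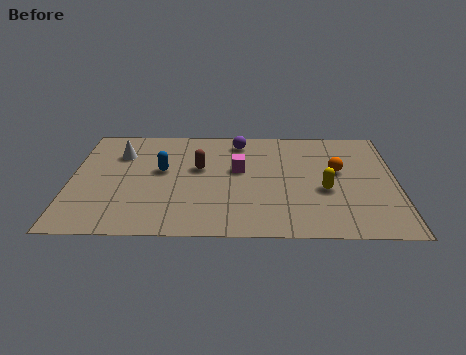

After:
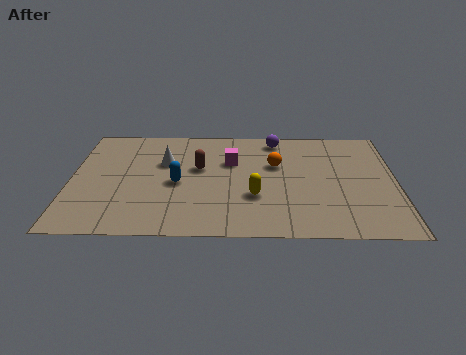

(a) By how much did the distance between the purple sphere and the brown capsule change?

+1.1

They were about 2.5 units apart before and 3.6 after — 1.1 units further apart.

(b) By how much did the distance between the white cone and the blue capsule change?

-0.4

Before: roughly 2.0 units apart; after: 1.6. That's 0.4 units closer together.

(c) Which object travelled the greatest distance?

the yellow capsule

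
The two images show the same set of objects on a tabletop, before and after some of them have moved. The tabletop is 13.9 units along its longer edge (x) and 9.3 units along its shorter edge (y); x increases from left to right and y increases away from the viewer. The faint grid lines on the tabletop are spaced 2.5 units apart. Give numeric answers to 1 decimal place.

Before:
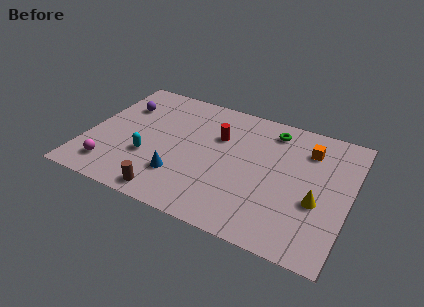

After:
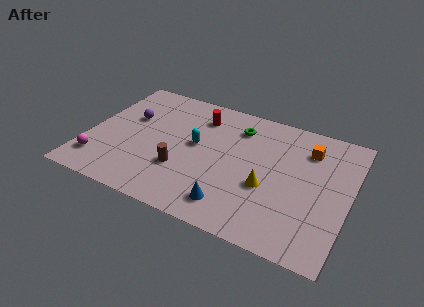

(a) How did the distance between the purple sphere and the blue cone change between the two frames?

+1.9

The distance was about 5.5 in the first image and 7.4 in the second, so they moved 1.9 units further apart.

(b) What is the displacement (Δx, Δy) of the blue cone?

(2.9, -0.9)

The blue cone was at about (5.2, 2.5) and moved to about (8.1, 1.6).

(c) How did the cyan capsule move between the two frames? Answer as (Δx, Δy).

(2.3, 1.9)

The cyan capsule started near (3.4, 3.2) and ended near (5.7, 5.1).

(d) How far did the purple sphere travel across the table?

0.9

The purple sphere moved from about (1.5, 6.6) to (2.0, 5.8), a distance of √(0.5² + 0.8²) ≈ 0.9.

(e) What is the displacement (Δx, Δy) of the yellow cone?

(-2.6, 0.0)

The yellow cone started near (12.3, 3.6) and ended near (9.7, 3.6).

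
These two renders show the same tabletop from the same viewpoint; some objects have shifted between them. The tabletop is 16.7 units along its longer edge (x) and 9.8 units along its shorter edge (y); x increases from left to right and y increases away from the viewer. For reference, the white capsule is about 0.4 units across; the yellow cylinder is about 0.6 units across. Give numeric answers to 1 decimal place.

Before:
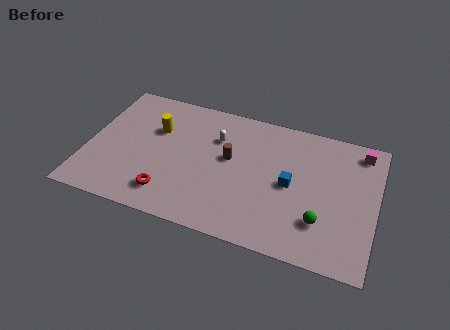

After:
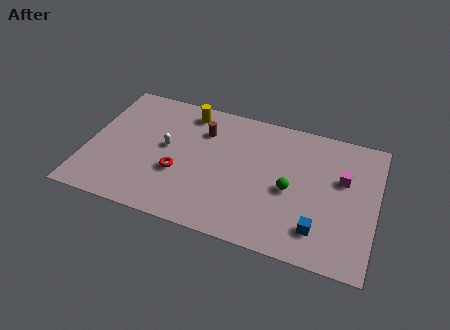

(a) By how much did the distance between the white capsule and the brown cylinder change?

+1.2

Before: roughly 1.6 units apart; after: 2.8. That's 1.2 units further apart.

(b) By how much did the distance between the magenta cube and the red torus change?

-2.9

The distance was about 12.5 in the first image and 9.6 in the second, so they moved 2.9 units closer together.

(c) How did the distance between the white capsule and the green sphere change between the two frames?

-0.3

The distance was about 7.7 in the first image and 7.4 in the second, so they moved 0.3 units closer together.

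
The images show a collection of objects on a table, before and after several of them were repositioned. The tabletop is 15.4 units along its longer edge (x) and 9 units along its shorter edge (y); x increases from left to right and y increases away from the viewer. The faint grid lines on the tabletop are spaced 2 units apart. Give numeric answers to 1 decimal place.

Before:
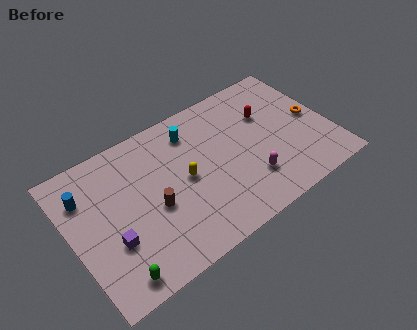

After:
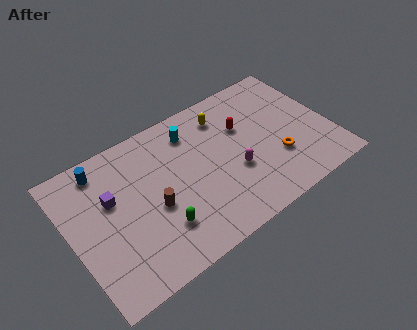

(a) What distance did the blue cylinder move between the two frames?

1.6

The blue cylinder was near (1.1, 6.6) before and (2.3, 7.7) after, so it travelled √(1.2² + 1.1²) ≈ 1.6 units.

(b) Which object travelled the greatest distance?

the yellow capsule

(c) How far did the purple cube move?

2.5

From (2.1, 3.1) to (2.5, 5.6), the purple cube covered √(0.4² + 2.5²) ≈ 2.5 units.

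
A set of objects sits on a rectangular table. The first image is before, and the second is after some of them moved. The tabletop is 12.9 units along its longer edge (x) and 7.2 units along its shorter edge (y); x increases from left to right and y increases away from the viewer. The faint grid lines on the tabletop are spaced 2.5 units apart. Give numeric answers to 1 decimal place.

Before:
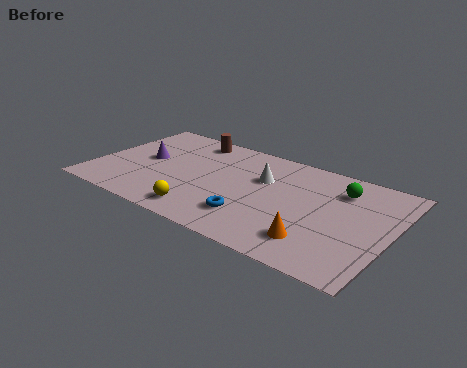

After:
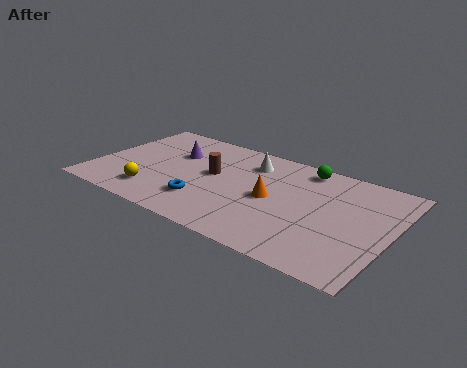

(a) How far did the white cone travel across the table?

1.1

From (7.2, 4.7) to (6.5, 5.6), the white cone covered √(0.7² + 0.9²) ≈ 1.1 units.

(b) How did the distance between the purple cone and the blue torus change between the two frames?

-2.0

The distance was about 5.5 in the first image and 3.5 in the second, so they moved 2.0 units closer together.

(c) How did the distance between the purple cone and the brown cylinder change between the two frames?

-0.8

The distance was about 2.9 in the first image and 2.1 in the second, so they moved 0.8 units closer together.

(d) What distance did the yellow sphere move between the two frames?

2.3

The yellow sphere moved from about (5.2, 1.1) to (2.9, 1.5), a distance of √(2.3² + 0.4²) ≈ 2.3.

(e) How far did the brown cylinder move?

2.6

From (3.7, 6.2) to (5.1, 4.0), the brown cylinder covered √(1.4² + 2.2²) ≈ 2.6 units.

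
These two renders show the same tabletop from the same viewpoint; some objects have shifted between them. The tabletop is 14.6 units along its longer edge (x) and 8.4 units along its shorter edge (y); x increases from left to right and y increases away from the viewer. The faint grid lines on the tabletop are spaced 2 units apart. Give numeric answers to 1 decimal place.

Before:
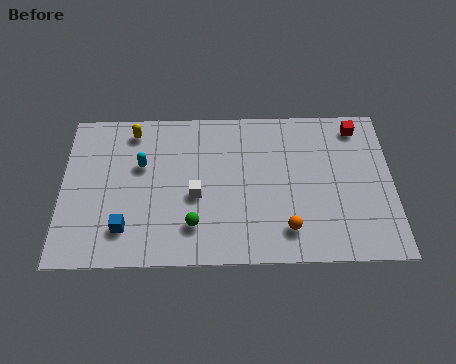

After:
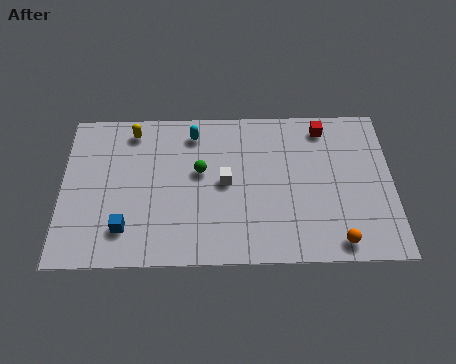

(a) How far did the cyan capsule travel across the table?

2.9

From (3.5, 5.3) to (5.8, 7.0), the cyan capsule covered √(2.3² + 1.7²) ≈ 2.9 units.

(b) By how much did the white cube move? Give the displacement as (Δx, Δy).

(1.3, 0.7)

The white cube was at about (5.9, 3.6) and moved to about (7.2, 4.3).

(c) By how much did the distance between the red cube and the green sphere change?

-3.0

They were about 9.0 units apart before and 6.0 after — 3.0 units closer together.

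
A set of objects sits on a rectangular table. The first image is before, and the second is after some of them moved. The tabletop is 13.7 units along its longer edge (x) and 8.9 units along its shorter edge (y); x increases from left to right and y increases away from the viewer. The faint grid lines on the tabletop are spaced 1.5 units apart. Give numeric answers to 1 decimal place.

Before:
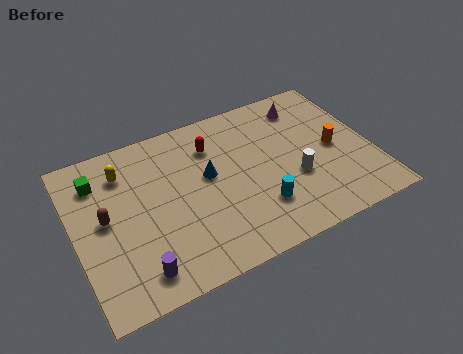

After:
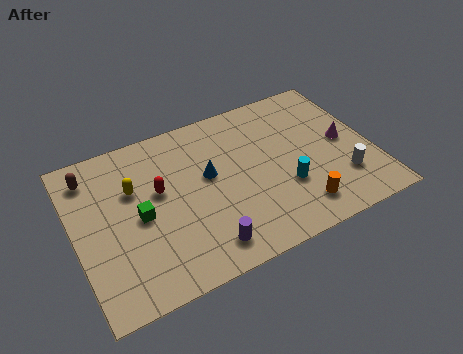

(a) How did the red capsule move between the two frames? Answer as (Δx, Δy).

(-2.7, -1.5)

The red capsule was at about (6.6, 6.7) and moved to about (3.9, 5.2).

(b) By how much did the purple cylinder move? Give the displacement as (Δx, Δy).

(3.0, 0.0)

The purple cylinder was at about (2.5, 1.4) and moved to about (5.5, 1.4).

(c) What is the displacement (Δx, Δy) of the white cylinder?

(2.1, -0.9)

From the two frames, the white cylinder sits at roughly (10.0, 3.3) before and (12.1, 2.4) after.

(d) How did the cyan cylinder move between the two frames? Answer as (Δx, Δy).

(1.3, 0.6)

The cyan cylinder was at about (8.2, 2.4) and moved to about (9.5, 3.0).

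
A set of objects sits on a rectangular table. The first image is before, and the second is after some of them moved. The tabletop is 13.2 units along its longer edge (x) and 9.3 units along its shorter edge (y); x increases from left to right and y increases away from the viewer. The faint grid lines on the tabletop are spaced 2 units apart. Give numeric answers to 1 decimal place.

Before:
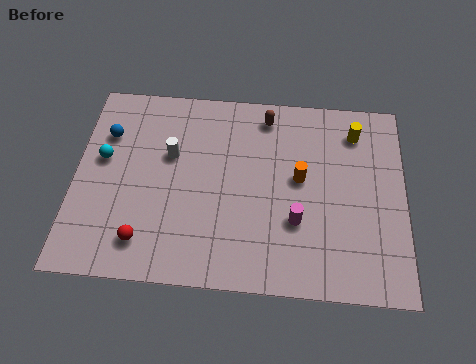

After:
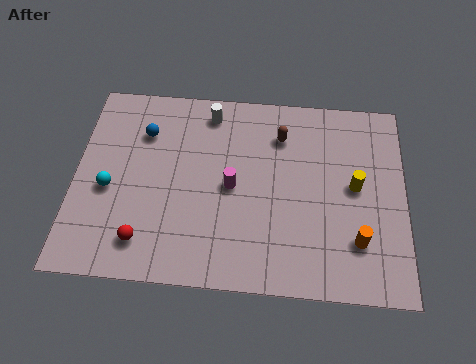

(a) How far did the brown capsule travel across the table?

1.1

From (7.6, 8.0) to (8.2, 7.1), the brown capsule covered √(0.6² + 0.9²) ≈ 1.1 units.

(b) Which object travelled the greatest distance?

the orange cylinder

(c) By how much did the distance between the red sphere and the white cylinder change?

+2.5

They were about 4.2 units apart before and 6.7 after — 2.5 units further apart.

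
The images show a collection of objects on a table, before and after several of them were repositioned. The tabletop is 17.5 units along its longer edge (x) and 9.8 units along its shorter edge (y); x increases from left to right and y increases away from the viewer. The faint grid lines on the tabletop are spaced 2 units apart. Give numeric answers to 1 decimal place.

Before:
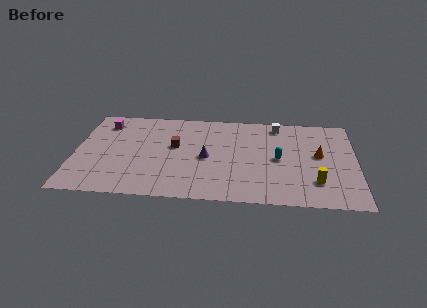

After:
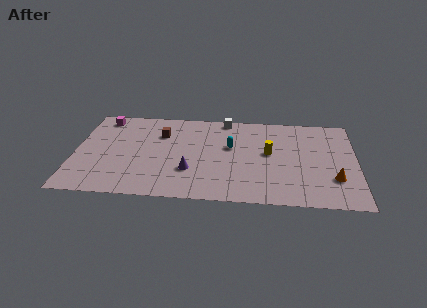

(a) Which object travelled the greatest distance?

the yellow cylinder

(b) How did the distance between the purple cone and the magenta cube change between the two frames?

+0.5

The distance was about 7.3 in the first image and 7.8 in the second, so they moved 0.5 units further apart.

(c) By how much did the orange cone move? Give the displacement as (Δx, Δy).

(0.9, -2.5)

From the two frames, the orange cone sits at roughly (15.2, 5.4) before and (16.1, 2.9) after.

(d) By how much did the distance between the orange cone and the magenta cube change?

+1.8

They were about 13.7 units apart before and 15.5 after — 1.8 units further apart.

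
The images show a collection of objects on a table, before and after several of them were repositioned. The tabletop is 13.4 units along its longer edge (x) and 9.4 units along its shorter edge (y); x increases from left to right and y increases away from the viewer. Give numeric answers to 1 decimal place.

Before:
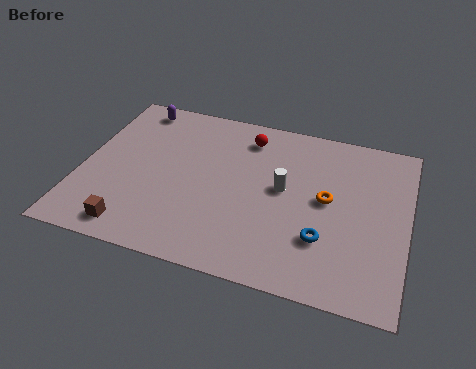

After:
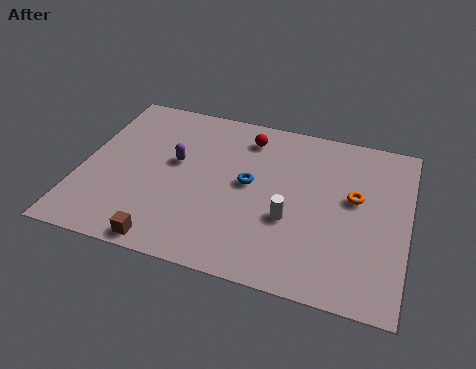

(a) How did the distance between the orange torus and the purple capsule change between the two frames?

-1.5

They were about 8.9 units apart before and 7.4 after — 1.5 units closer together.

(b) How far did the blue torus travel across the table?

3.9

From (10.1, 2.8) to (6.9, 5.0), the blue torus covered √(3.2² + 2.2²) ≈ 3.9 units.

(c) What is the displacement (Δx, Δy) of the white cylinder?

(0.4, -1.6)

The white cylinder started near (8.3, 5.1) and ended near (8.7, 3.5).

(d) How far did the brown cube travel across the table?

1.5

The brown cube moved from about (2.5, 1.2) to (3.9, 0.8), a distance of √(1.4² + 0.4²) ≈ 1.5.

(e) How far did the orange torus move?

1.2

The orange torus was near (10.1, 5.0) before and (11.2, 5.4) after, so it travelled √(1.1² + 0.4²) ≈ 1.2 units.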